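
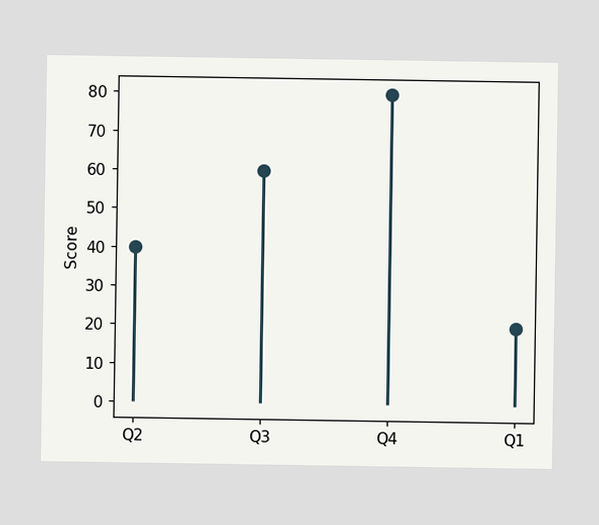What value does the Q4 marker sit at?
80

The Q4 marker sits at 80.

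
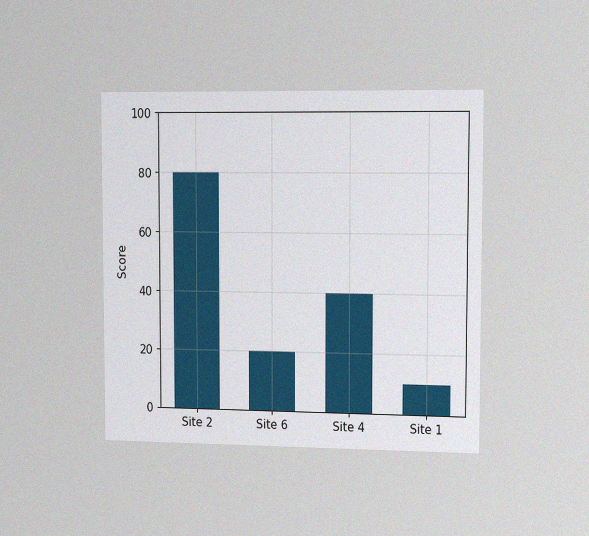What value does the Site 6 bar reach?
20

The chart is viewed slightly from the right, with some photo noise. Reading along the chart's y-axis, the Site 6 bar reaches 20.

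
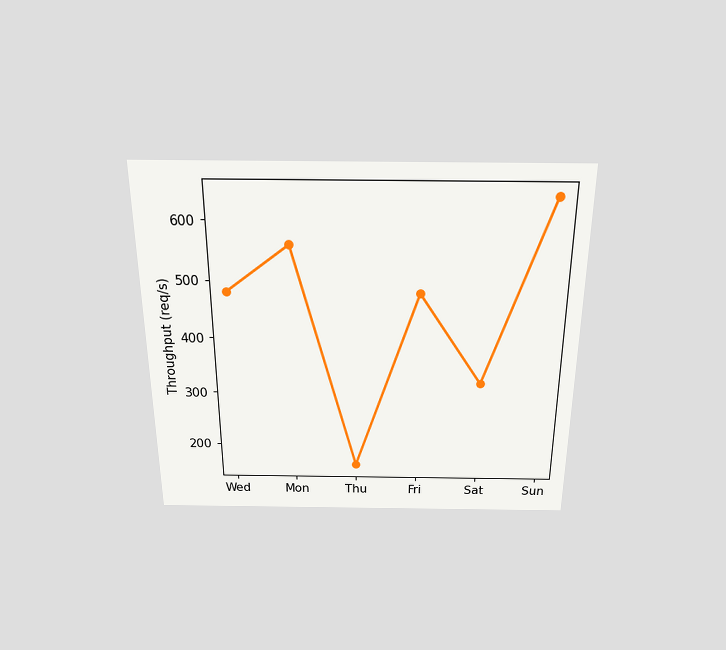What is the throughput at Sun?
640req/s

The chart is viewed slightly from above. At Sun, the line is at 640req/s.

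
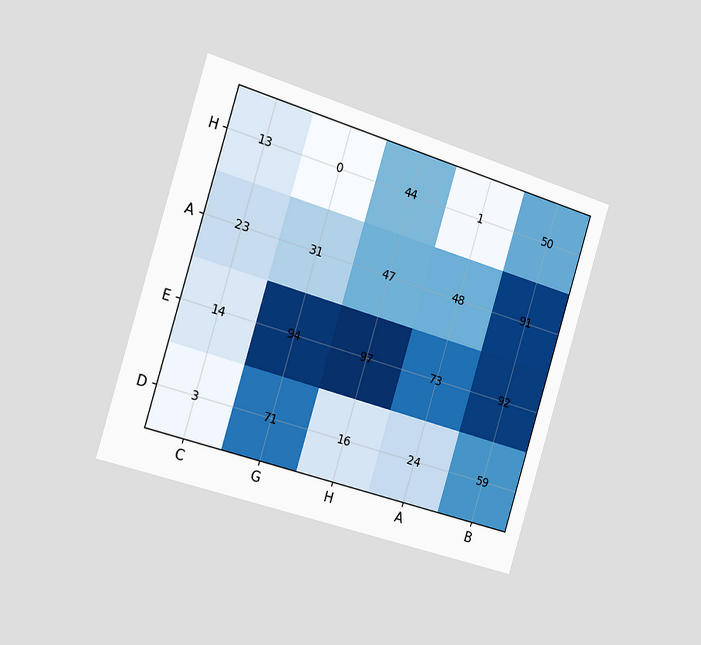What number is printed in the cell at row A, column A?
48

The chart is tilted about 17° clockwise and viewed slightly from the left. The (A, A) cell reads 48.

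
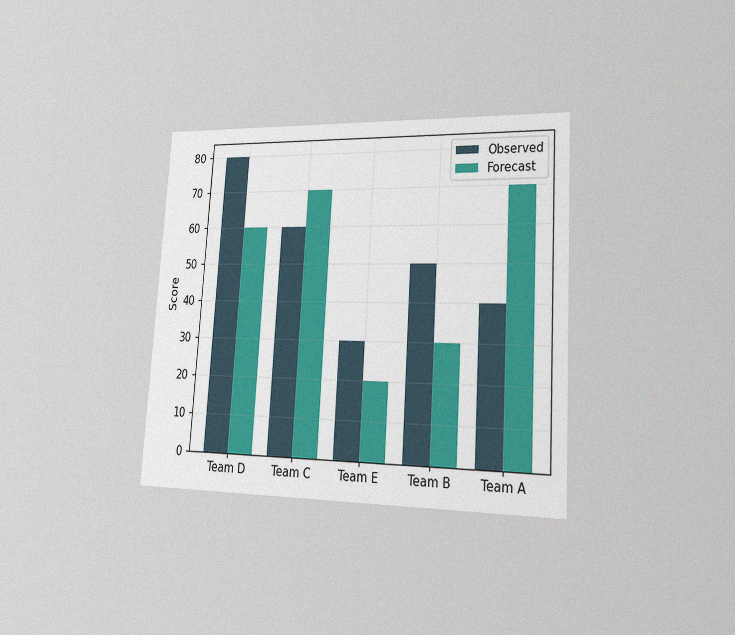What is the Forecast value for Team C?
The chart is tilted about 4° clockwise and viewed slightly from the right, with some photo noise. The Forecast bar at Team C reaches 70 on the y-axis.

70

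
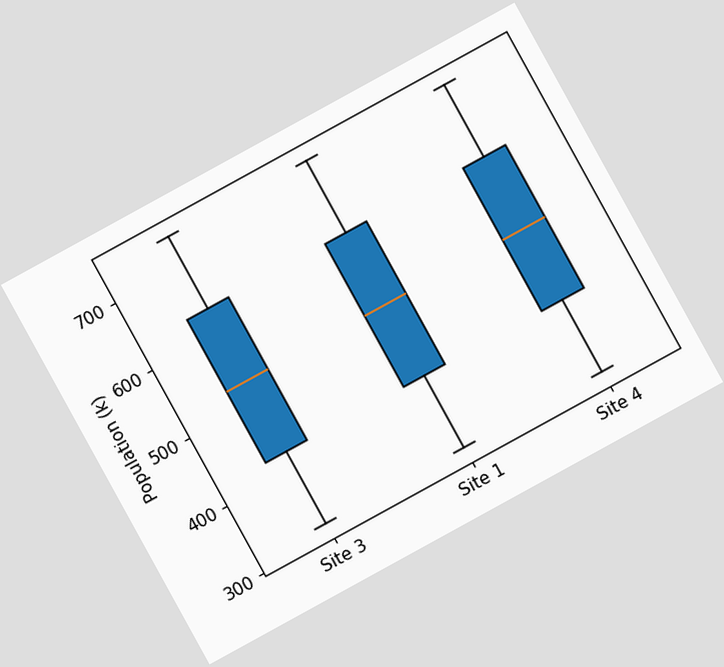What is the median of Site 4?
530k

The chart is tilted about 29° counter-clockwise. The median line in the Site 4 box sits at 530k.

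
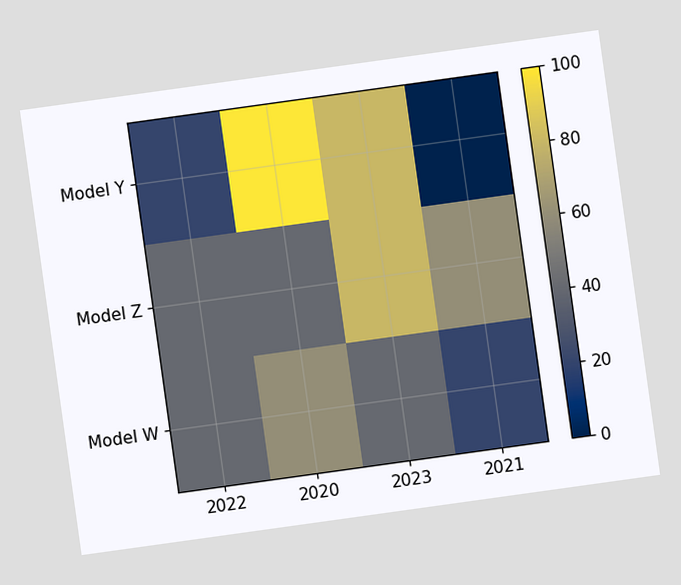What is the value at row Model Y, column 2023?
80

The chart is tilted about 8° counter-clockwise. Matching cell (Model Y, 2023) against the colorbar gives 80.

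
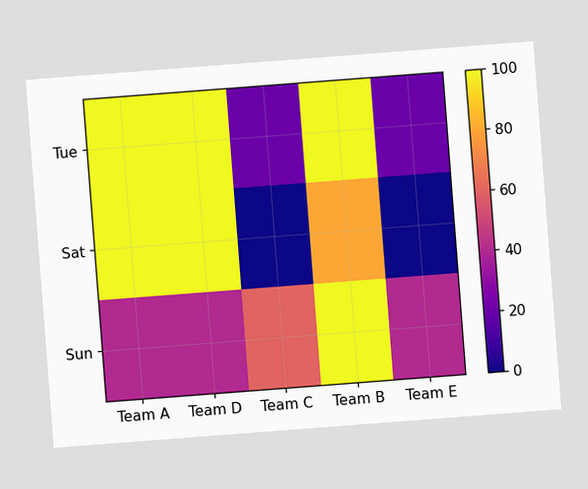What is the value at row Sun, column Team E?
The chart is tilted about 4° counter-clockwise. Matching cell (Sun, Team E) against the colorbar gives 40.

40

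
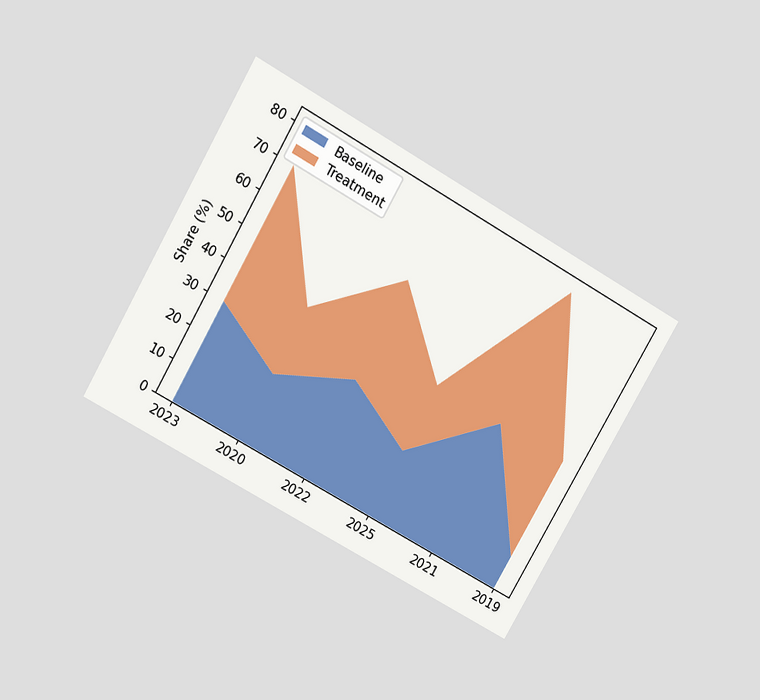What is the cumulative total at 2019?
40%

The chart is tilted about 30° clockwise and viewed slightly from above. The stacked total at 2019 reaches 40%.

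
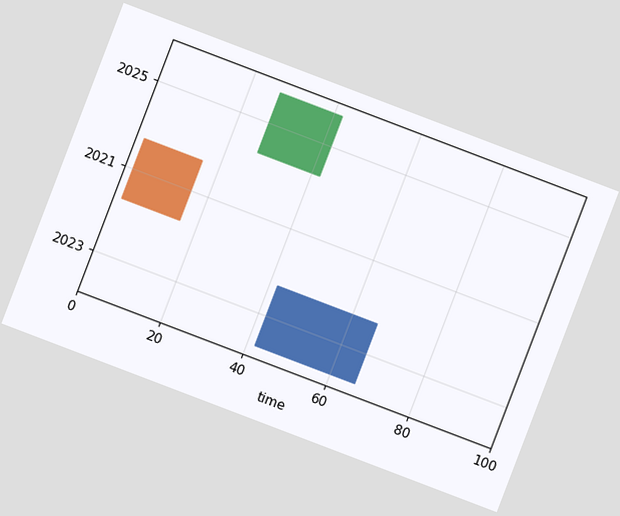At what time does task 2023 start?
The chart is tilted about 21° clockwise. The 2023 bar begins at t=42.

42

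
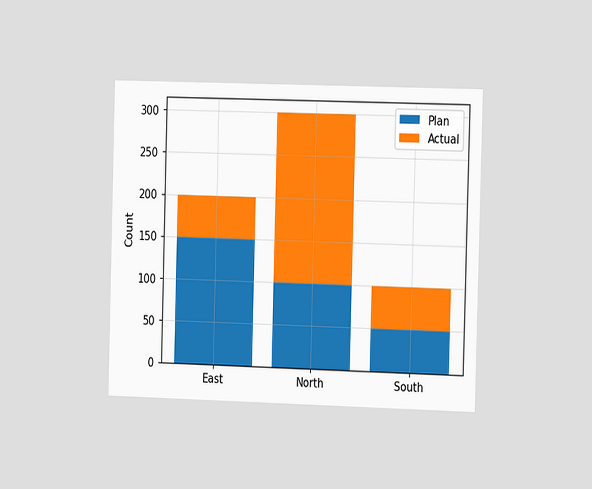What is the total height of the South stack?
The chart is viewed slightly from the right. The South stack's top reaches 100 on the y-axis.

100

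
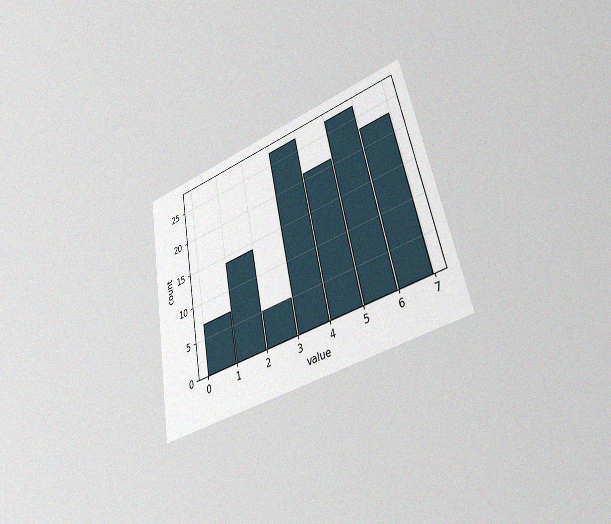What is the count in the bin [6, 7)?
23

The chart is tilted about 11° counter-clockwise and viewed at a slight angle, with some photo noise. The [6, 7) bin has height 23.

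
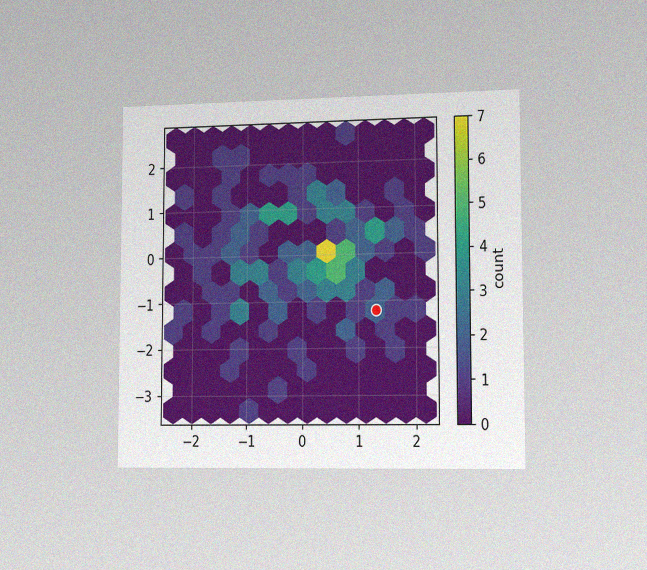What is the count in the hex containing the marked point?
2

The chart is viewed slightly from the right, with some photo noise. The marked hex reads 2 on the colorbar.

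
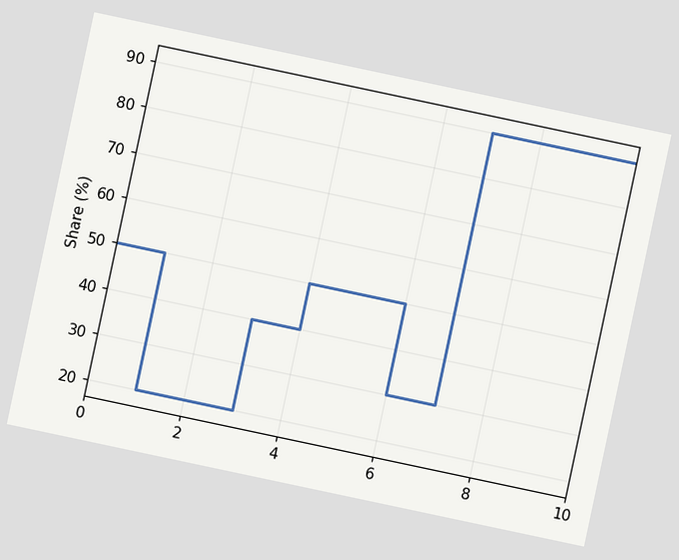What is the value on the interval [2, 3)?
20%

The chart is tilted about 12° clockwise. On [2, 3) the step sits at 20%.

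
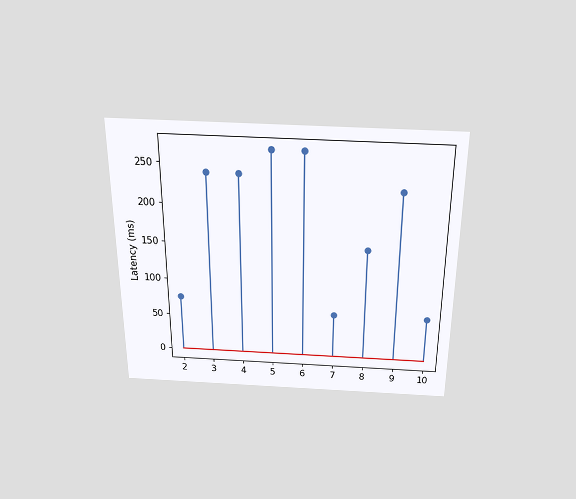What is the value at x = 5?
270ms

The chart is viewed slightly from above. The stem at x=5 reaches 270ms.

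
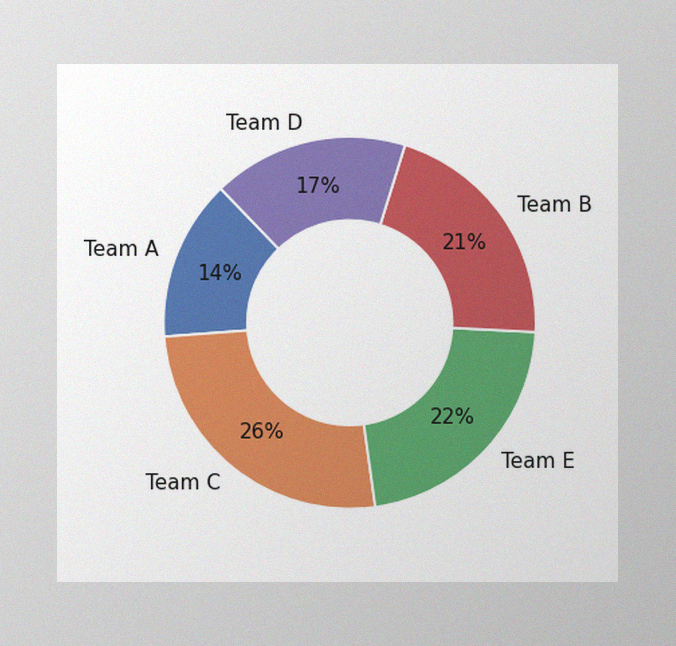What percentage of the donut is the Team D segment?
The image has some photo noise and uneven lighting. The Team D segment takes up 17% of the ring.

17%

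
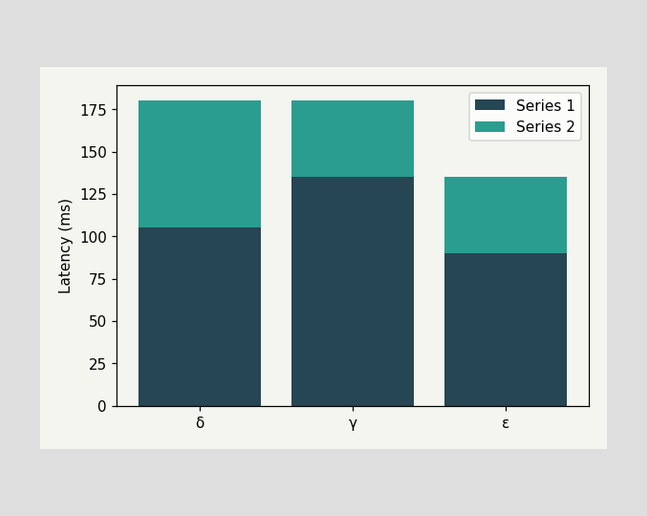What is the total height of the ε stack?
The ε stack's top reaches 135ms on the y-axis.

135ms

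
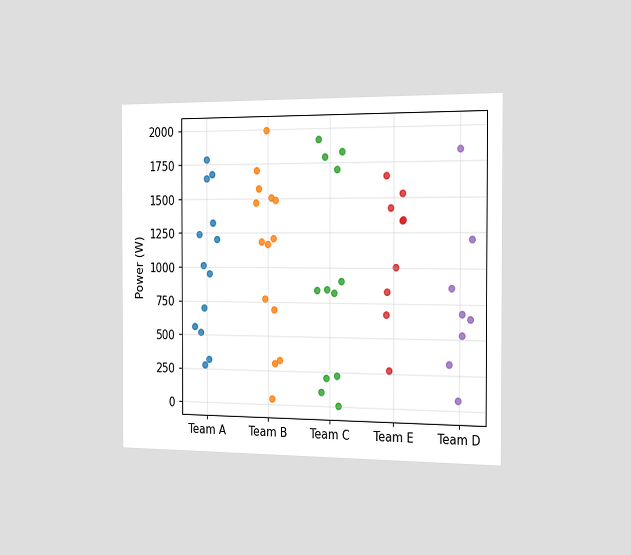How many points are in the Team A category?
13

The chart is viewed slightly from the right. Counting the markers in the Team A column gives 13.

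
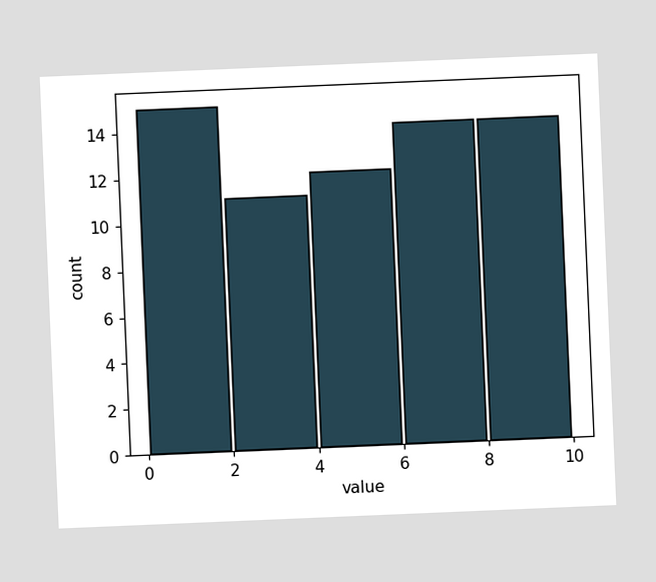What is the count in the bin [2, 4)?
11

The chart is tilted about 2° counter-clockwise. The [2, 4) bin has height 11.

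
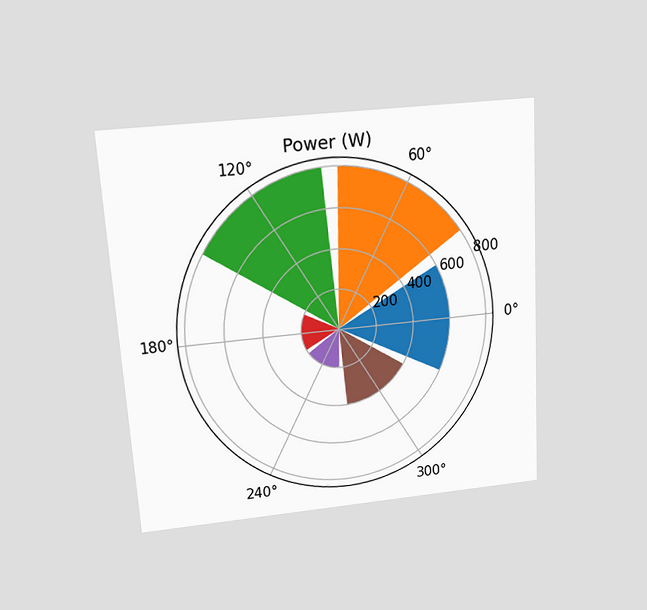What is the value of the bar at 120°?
The chart is tilted about 4° counter-clockwise and viewed slightly from above. The bar at 120° reaches 800W on the radial axis.

800W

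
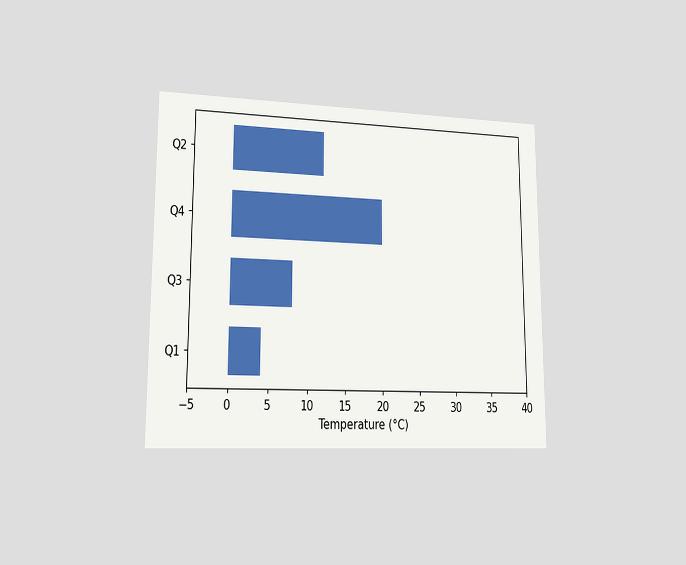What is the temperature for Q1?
The chart is viewed slightly from the left. Reading along the chart's x-axis, the Q1 bar reaches 4°C.

4°C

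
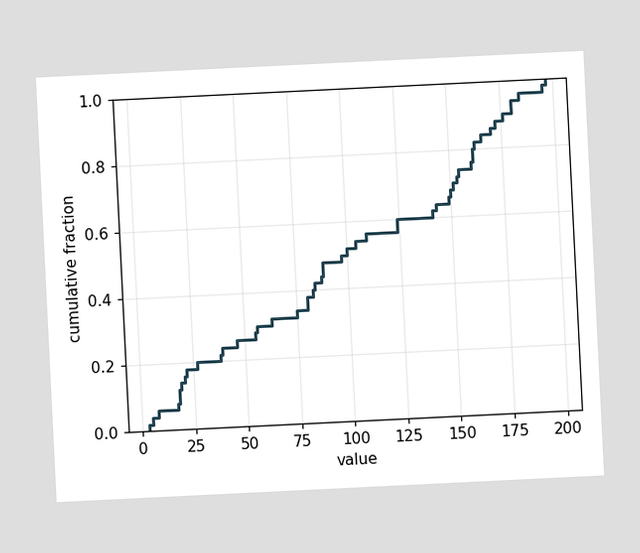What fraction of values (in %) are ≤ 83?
The chart is tilted about 3° counter-clockwise. At x=83 the ECDF step is at 40%.

40%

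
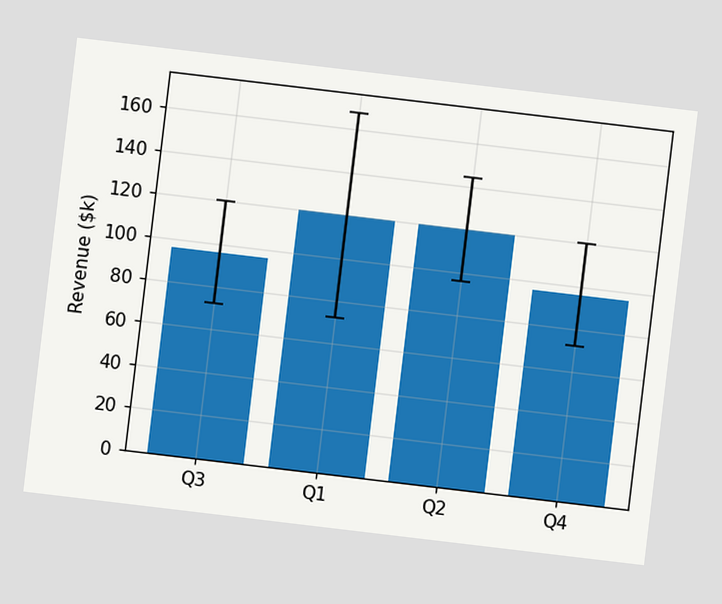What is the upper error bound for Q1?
$168k

The chart is tilted about 7° clockwise. The Q1 bar's upper whisker reaches $168k.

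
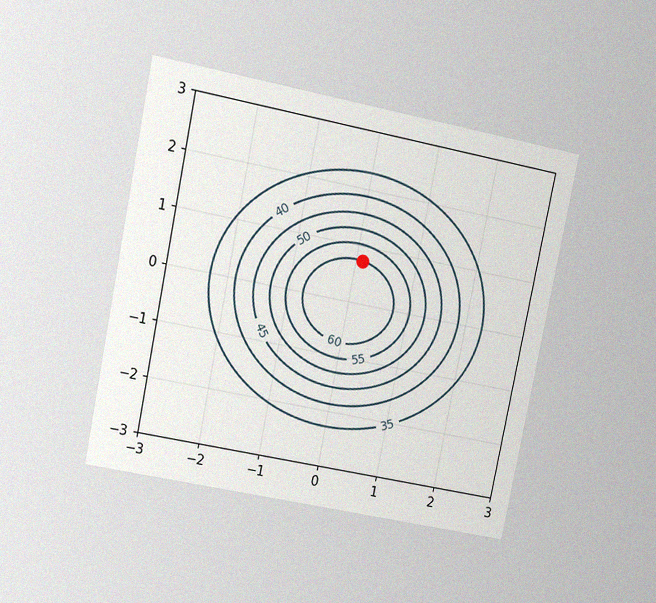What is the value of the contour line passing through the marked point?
The chart is tilted about 11° clockwise and viewed at a slight angle, with some photo noise. The marked point sits on the contour labelled 60.

60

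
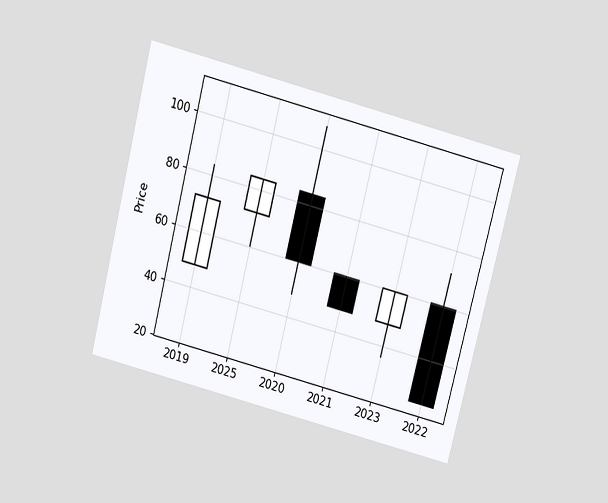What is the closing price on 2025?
84

The chart is tilted about 14° clockwise and viewed slightly from above. The 2025 candle closes at 84.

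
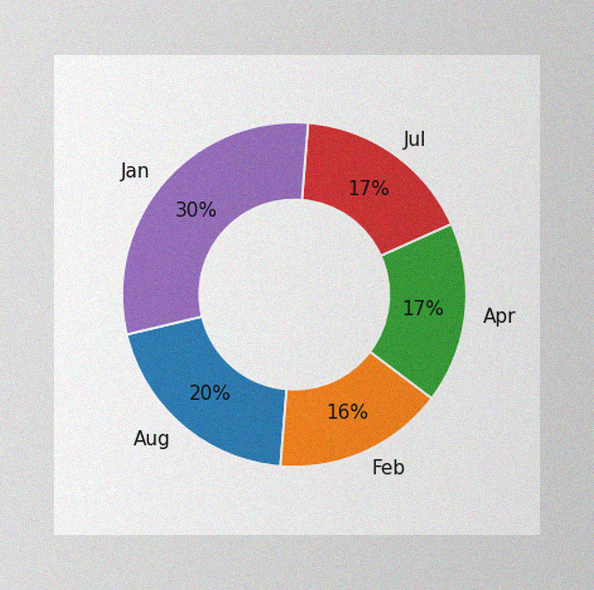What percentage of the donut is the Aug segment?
The image has some photo noise and uneven lighting. The Aug segment takes up 20% of the ring.

20%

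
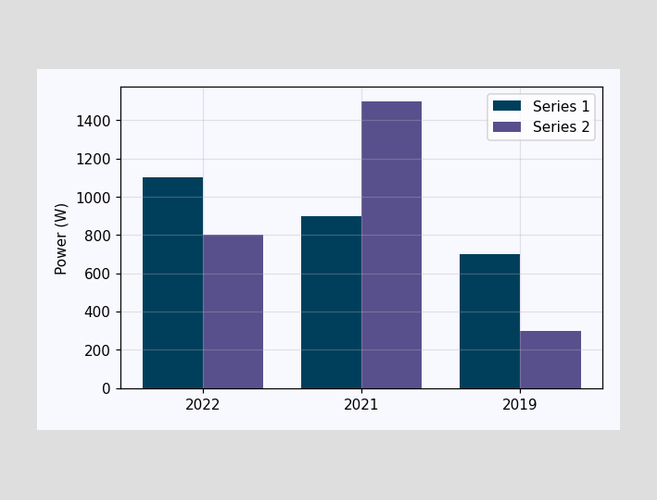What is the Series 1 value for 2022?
The Series 1 bar at 2022 reaches 1100W on the y-axis.

1100W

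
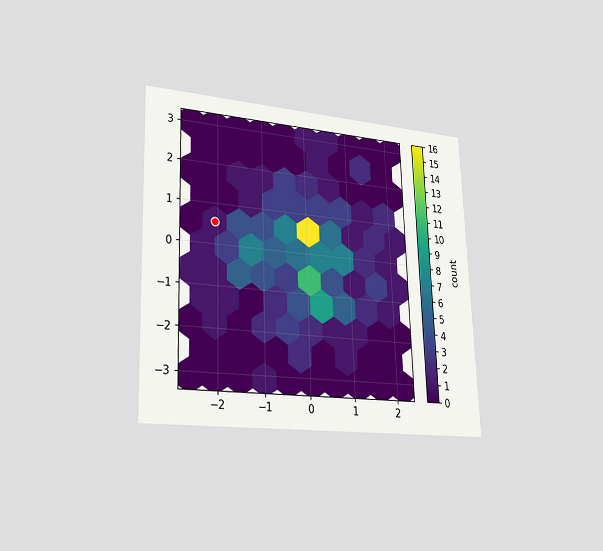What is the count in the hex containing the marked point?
1

The chart is tilted about 2° counter-clockwise and viewed slightly from the left. The marked hex reads 1 on the colorbar.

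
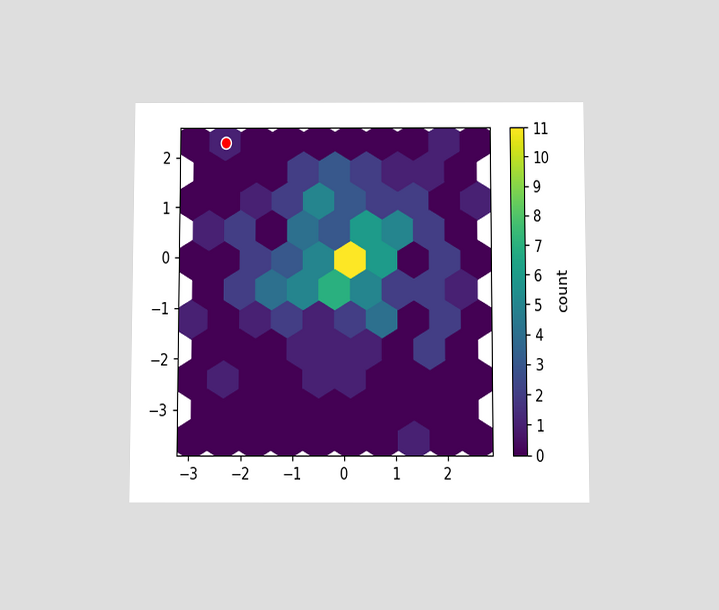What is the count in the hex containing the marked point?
1

The chart is viewed slightly from below. The marked hex reads 1 on the colorbar.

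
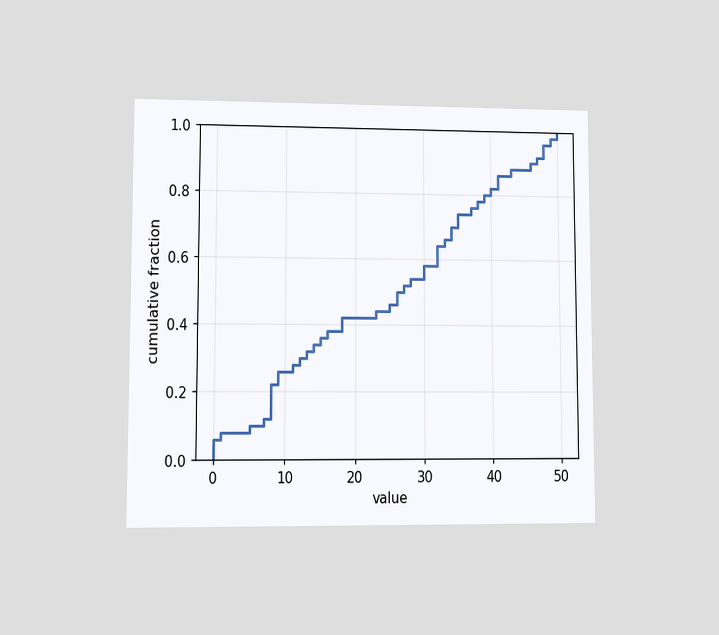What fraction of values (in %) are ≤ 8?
22%

The chart is viewed at a slight angle. At x=8 the ECDF step is at 22%.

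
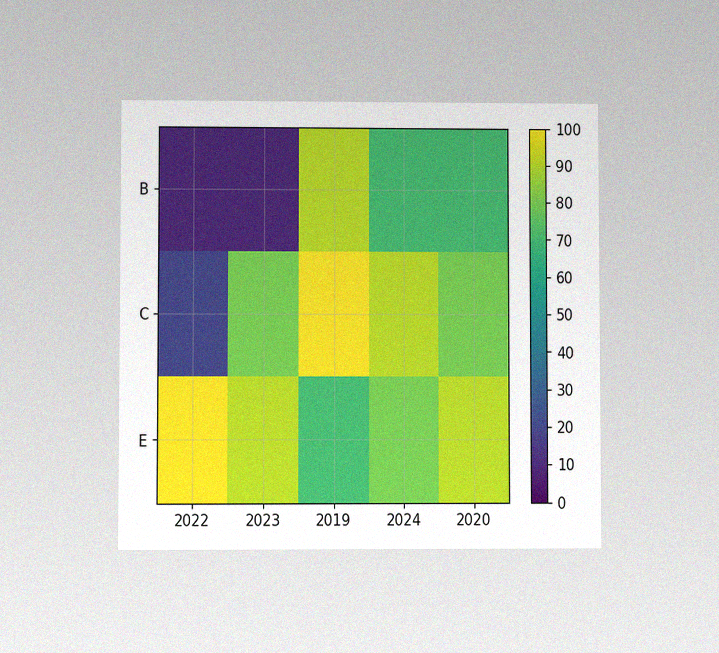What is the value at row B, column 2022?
10

The chart is viewed at a slight angle, with some photo noise. Matching cell (B, 2022) against the colorbar gives 10.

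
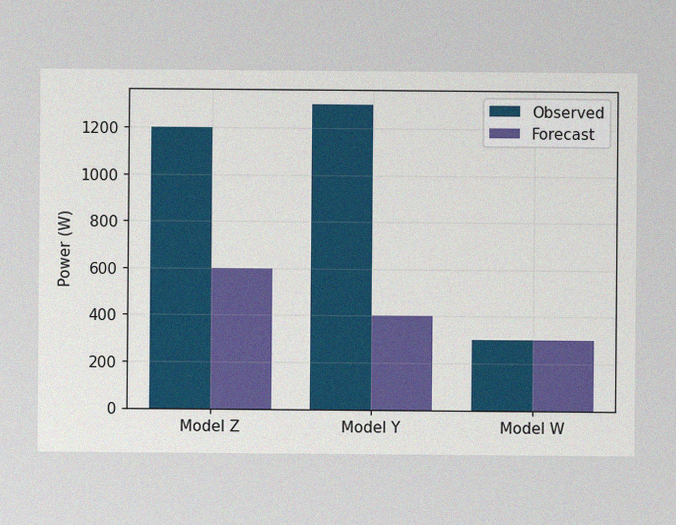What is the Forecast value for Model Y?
The image has some photo noise and uneven lighting. The Forecast bar at Model Y reaches 400W on the y-axis.

400W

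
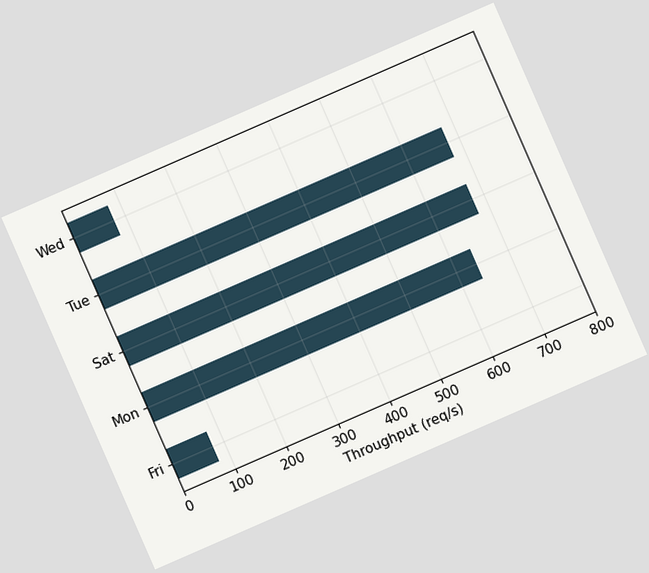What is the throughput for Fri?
80req/s

The chart is tilted about 24° counter-clockwise. Reading along the chart's x-axis, the Fri bar reaches 80req/s.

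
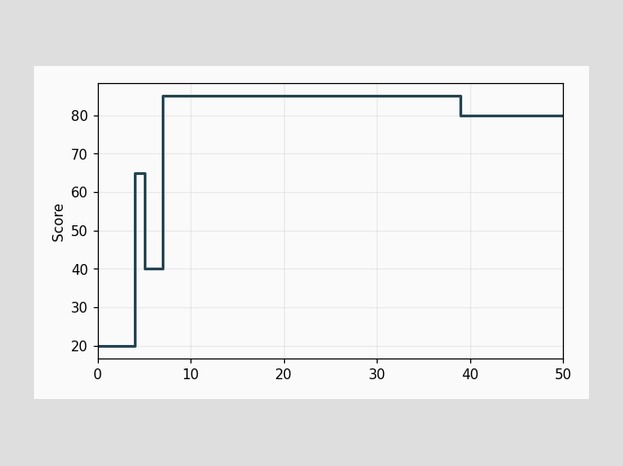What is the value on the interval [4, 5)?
On [4, 5) the step sits at 65.

65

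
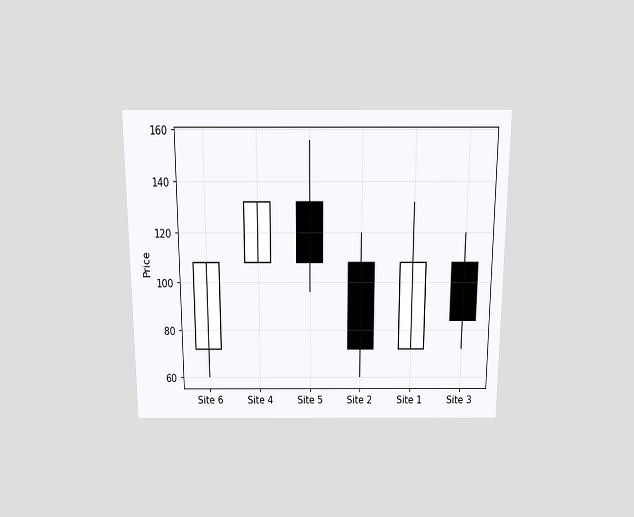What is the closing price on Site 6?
The chart is viewed slightly from above. The Site 6 candle closes at 108.

108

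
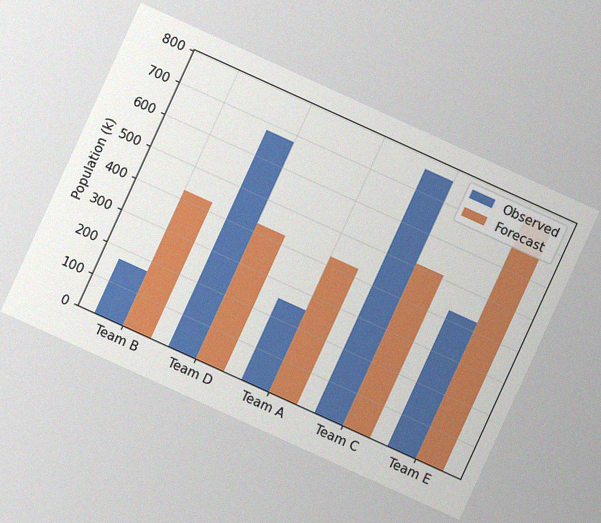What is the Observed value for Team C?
The chart is tilted about 24° clockwise, with some photo noise. The Observed bar at Team C reaches 765k on the y-axis.

765k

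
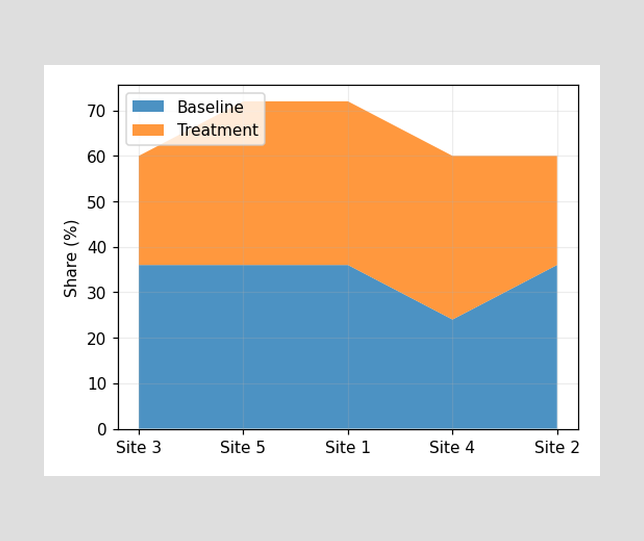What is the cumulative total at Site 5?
The stacked total at Site 5 reaches 72%.

72%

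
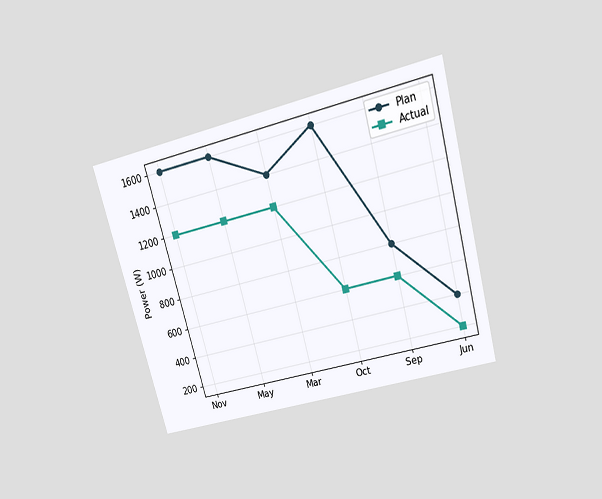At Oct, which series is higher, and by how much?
The chart is tilted about 15° counter-clockwise and viewed slightly from above. At Oct, Plan sits above the other line by 1000W.

Plan, by 1000W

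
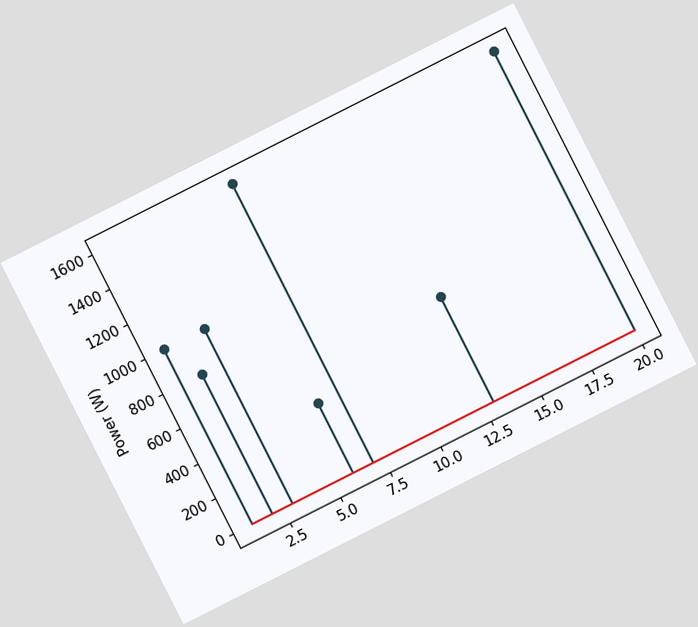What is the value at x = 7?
The chart is tilted about 27° counter-clockwise. The stem at x=7 reaches 1600W.

1600W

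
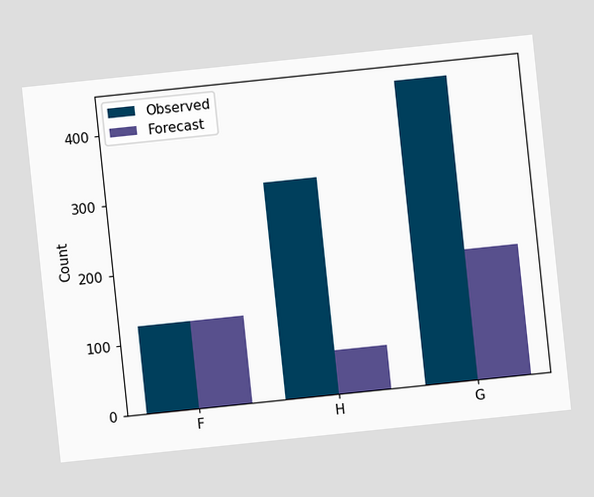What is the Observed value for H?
310

The chart is tilted about 6° counter-clockwise. The Observed bar at H reaches 310 on the y-axis.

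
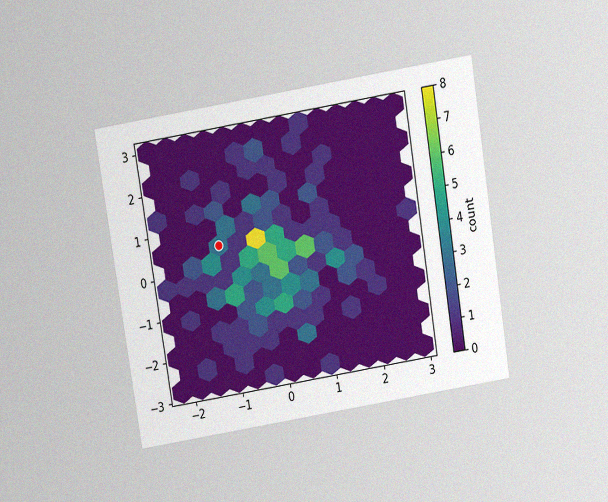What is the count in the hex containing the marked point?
3

The chart is tilted about 9° counter-clockwise and viewed slightly from above, with some photo noise. The marked hex reads 3 on the colorbar.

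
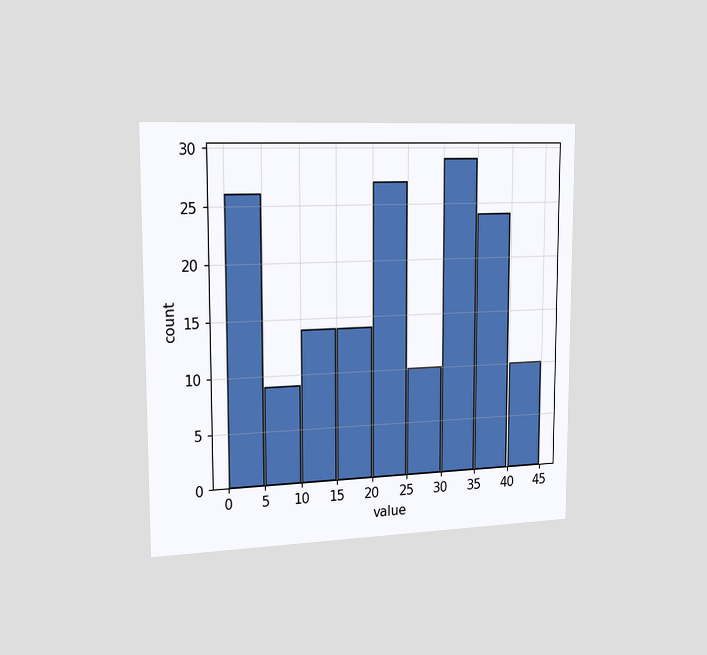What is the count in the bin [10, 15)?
The chart is viewed slightly from the left. The [10, 15) bin has height 14.

14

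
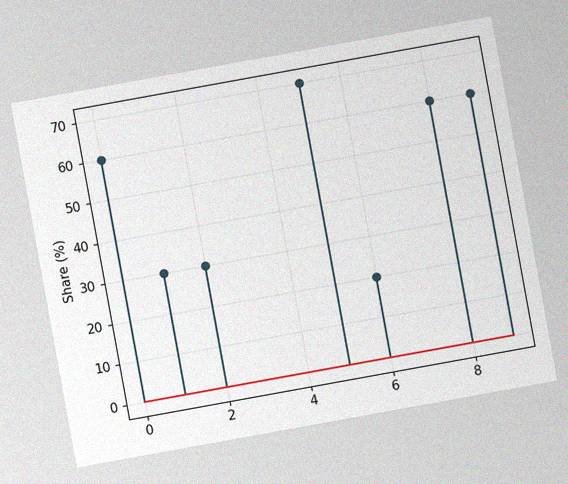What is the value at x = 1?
The chart is tilted about 10° counter-clockwise, with some photo noise. The stem at x=1 reaches 30%.

30%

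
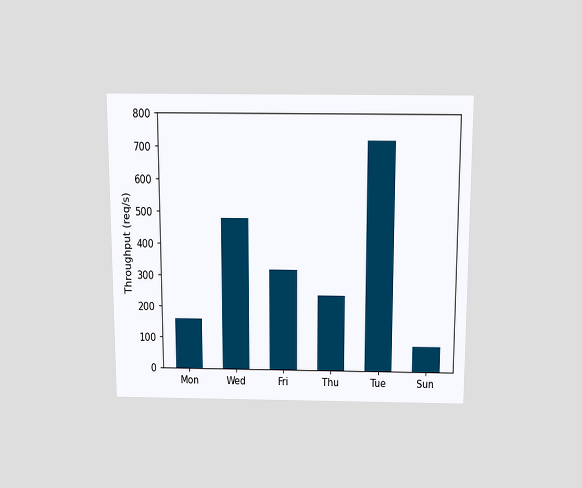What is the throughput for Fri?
320req/s

The chart is viewed slightly from above. Reading along the chart's y-axis, the Fri bar reaches 320req/s.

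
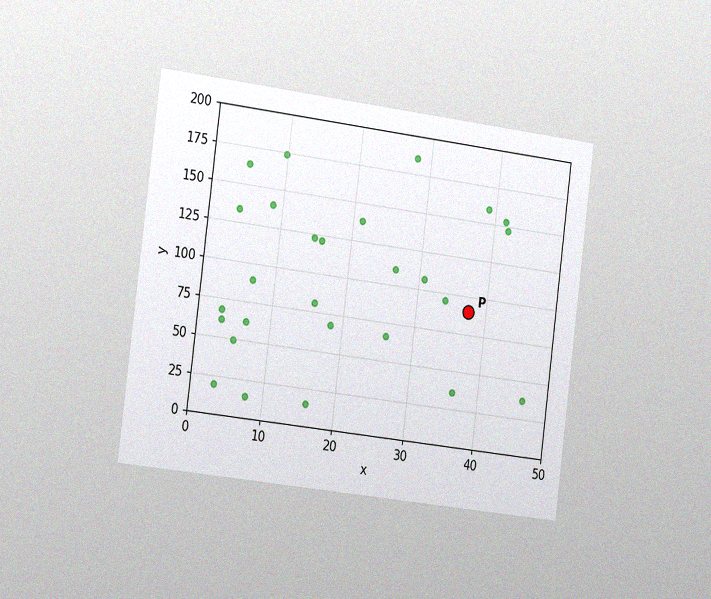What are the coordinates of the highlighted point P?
The chart is tilted about 7° clockwise and viewed slightly from the left, with some photo noise. Following the gridlines from P to each axis, P sits at (37.5, 90).

(37.5, 90)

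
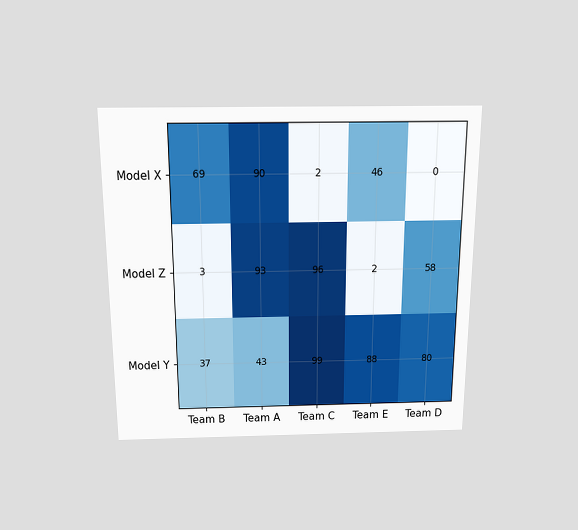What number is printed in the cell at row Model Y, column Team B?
The chart is viewed slightly from above. The (Model Y, Team B) cell reads 37.

37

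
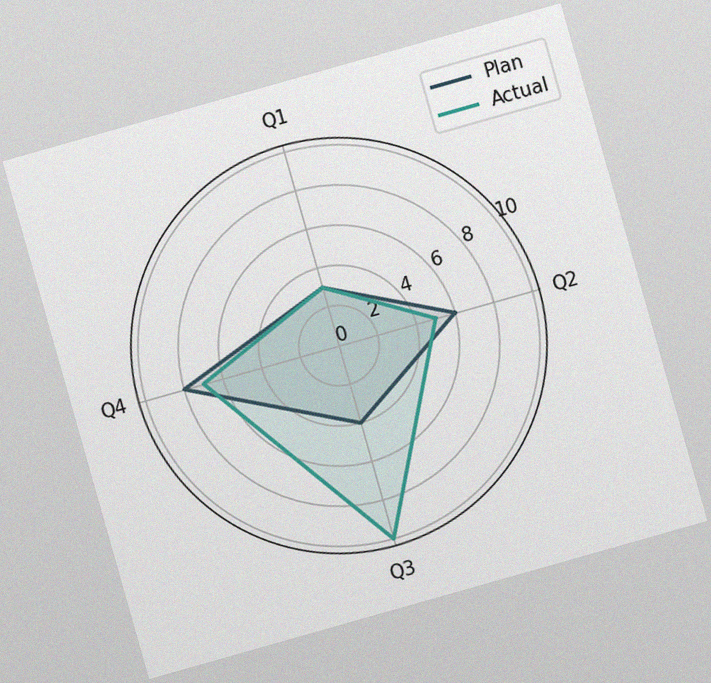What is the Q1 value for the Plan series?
The chart is tilted about 16° counter-clockwise, with some photo noise. On the Q1 axis, Plan reaches 3.

3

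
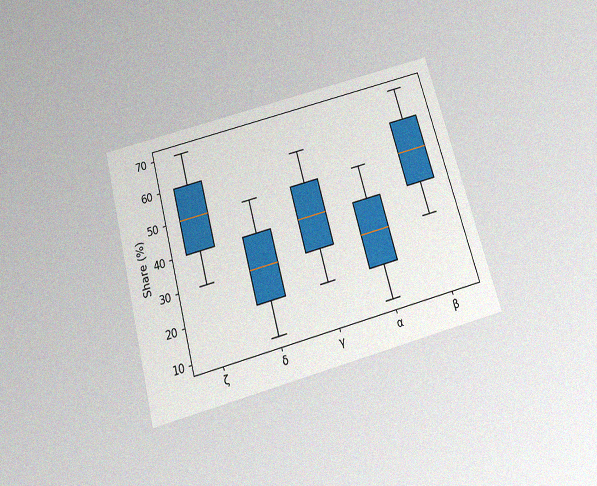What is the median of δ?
30%

The chart is tilted about 15° counter-clockwise and viewed slightly from below, with some photo noise. The median line in the δ box sits at 30%.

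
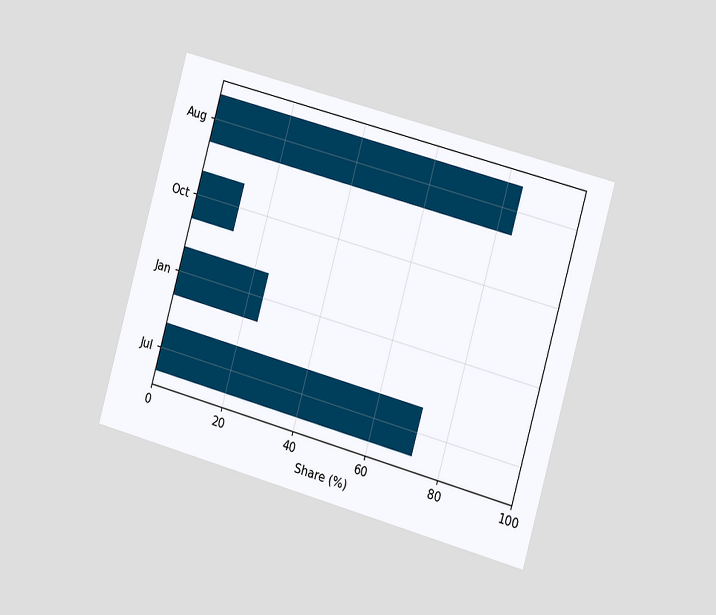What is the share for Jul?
The chart is tilted about 16° clockwise and viewed slightly from the right. Reading along the chart's x-axis, the Jul bar reaches 72%.

72%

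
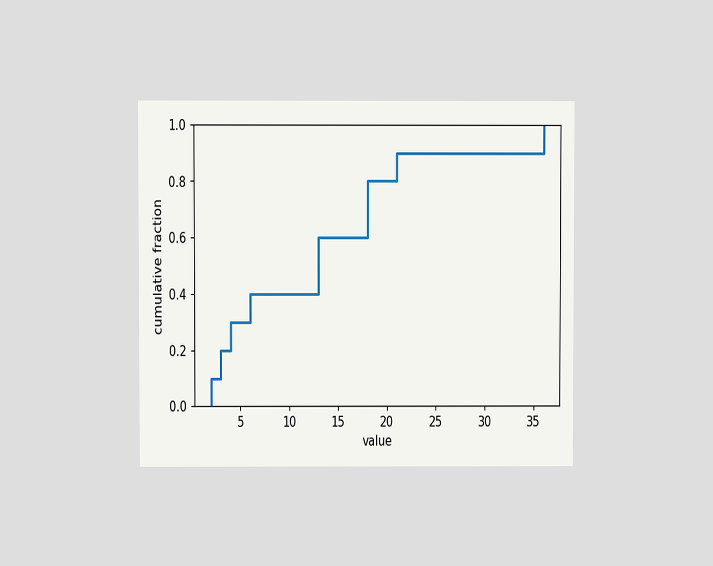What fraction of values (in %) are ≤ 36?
The chart is viewed at a slight angle. At x=36 the ECDF step is at 100%.

100%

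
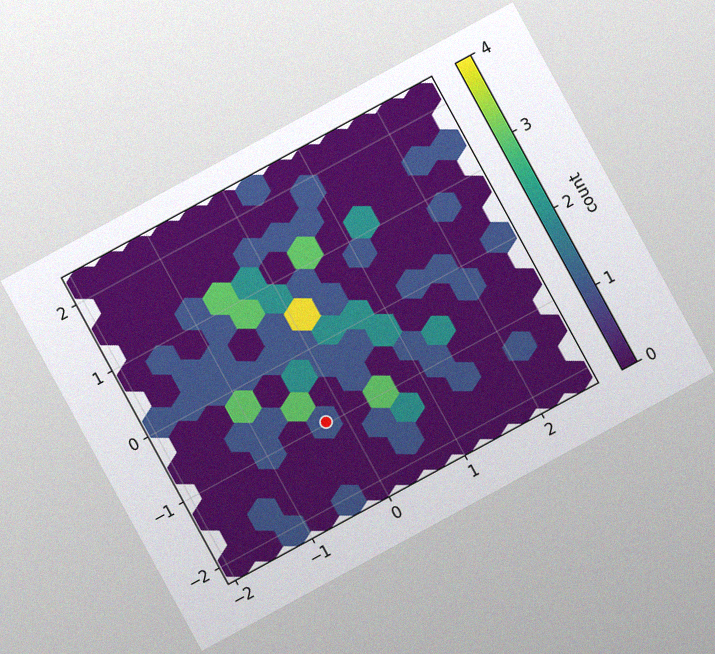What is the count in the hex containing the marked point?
The chart is tilted about 29° counter-clockwise, with some photo noise. The marked hex reads 1 on the colorbar.

1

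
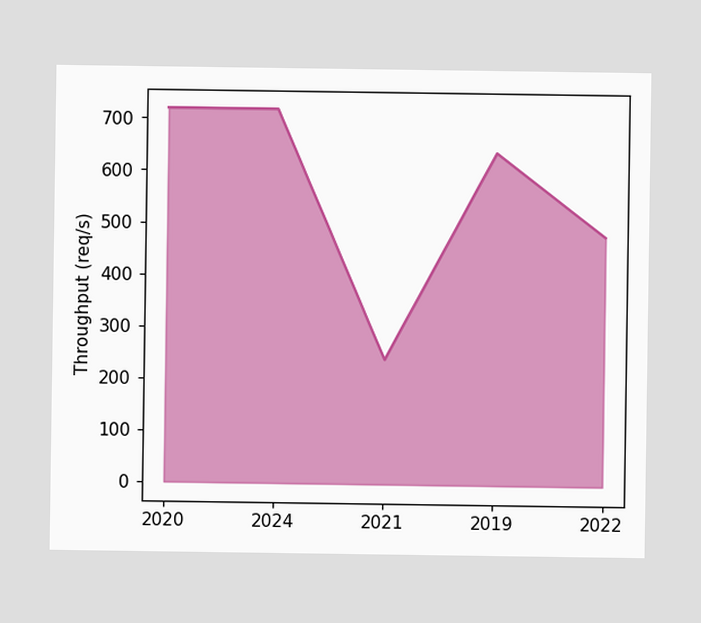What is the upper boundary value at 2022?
At 2022 the upper boundary is at 480req/s.

480req/s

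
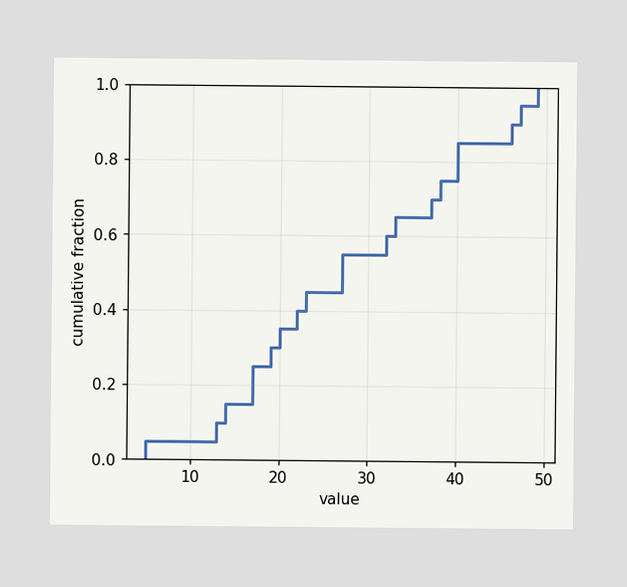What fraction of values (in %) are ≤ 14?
At x=14 the ECDF step is at 15%.

15%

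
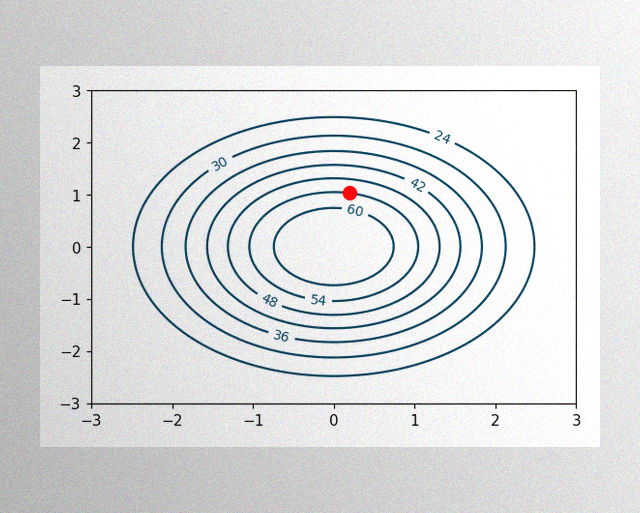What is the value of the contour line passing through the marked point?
The image has some photo noise and uneven lighting. The marked point sits on the contour labelled 54.

54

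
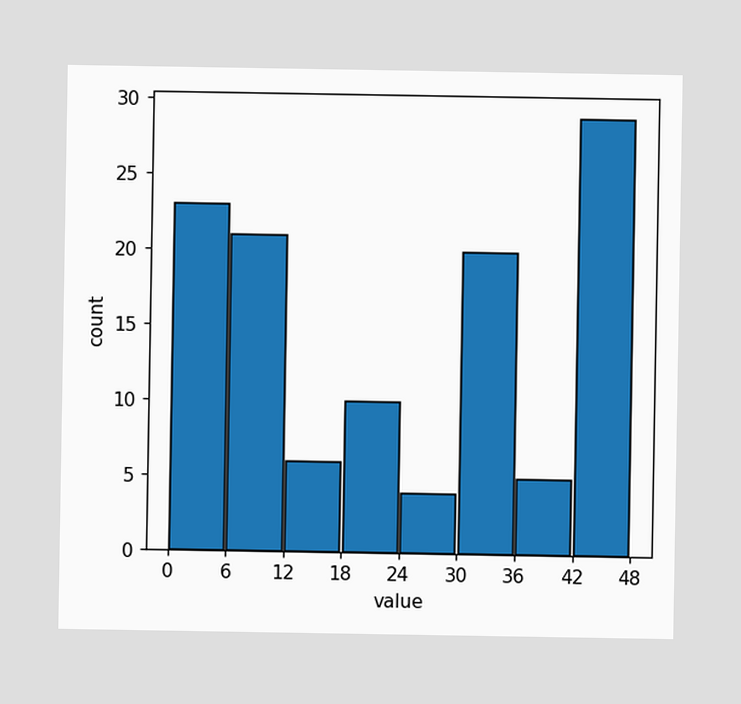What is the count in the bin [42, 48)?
The [42, 48) bin has height 29.

29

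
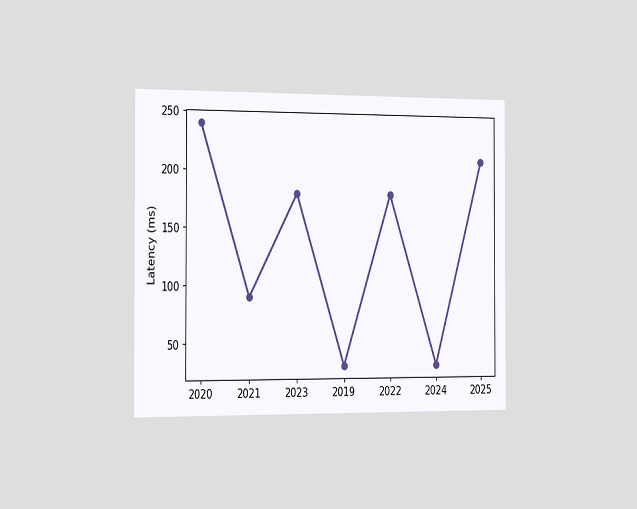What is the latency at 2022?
180ms

The chart is viewed slightly from the left. At 2022, the line is at 180ms.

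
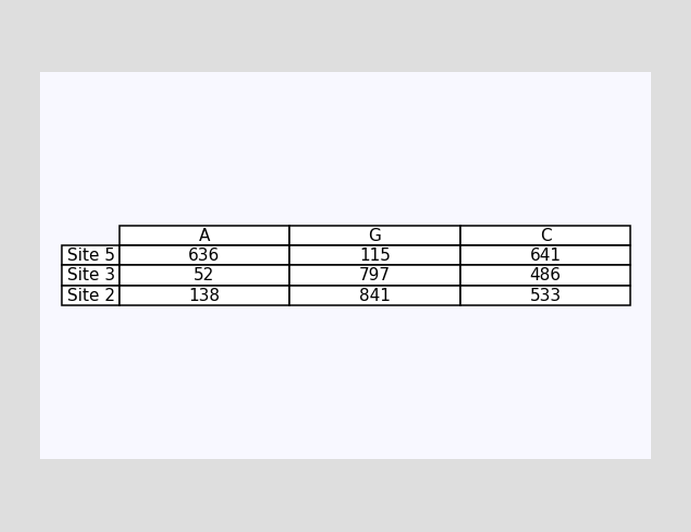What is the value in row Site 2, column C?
The (Site 2, C) cell reads 533.

533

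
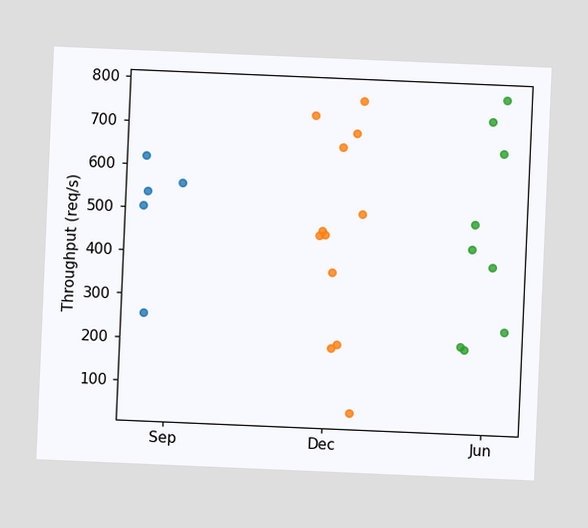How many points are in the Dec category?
12

The chart is tilted about 2° clockwise. Counting the markers in the Dec column gives 12.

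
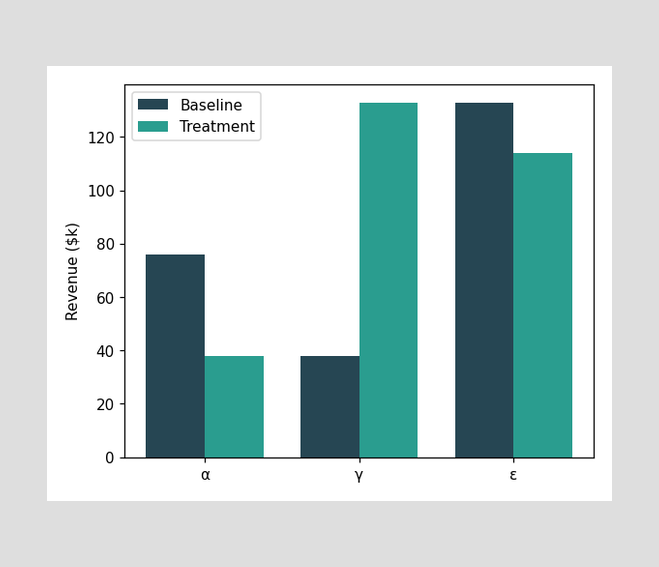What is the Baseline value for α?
$76k

The Baseline bar at α reaches $76k on the y-axis.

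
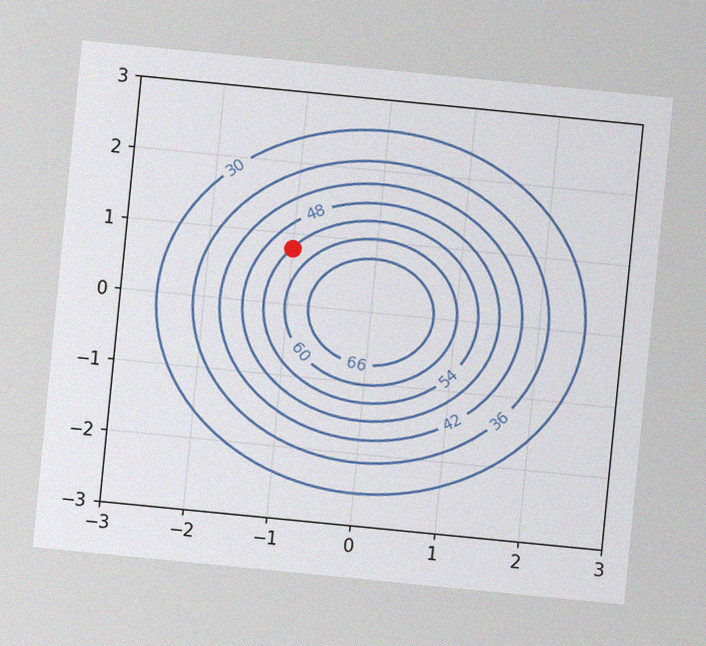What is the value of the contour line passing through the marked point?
The chart is tilted about 6° clockwise, with some photo noise. The marked point sits on the contour labelled 54.

54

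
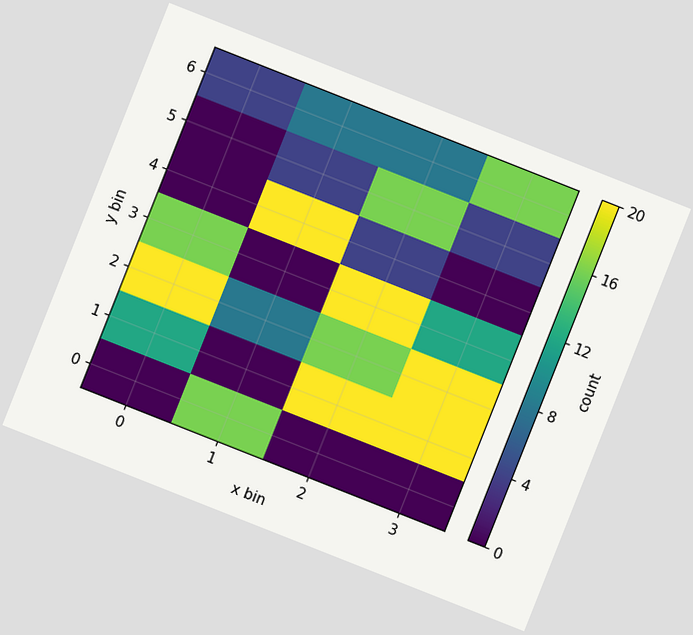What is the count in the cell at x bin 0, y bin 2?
The chart is tilted about 22° clockwise. Matching the cell (0, 2) against the colorbar gives 20.

20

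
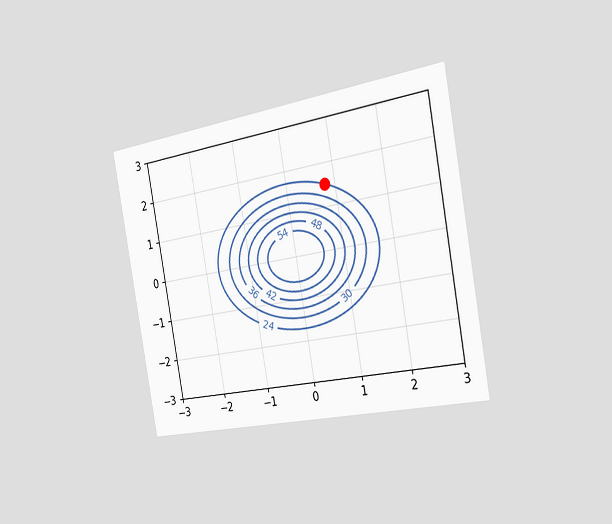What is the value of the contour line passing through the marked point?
24

The chart is tilted about 10° counter-clockwise and viewed slightly from the right. The marked point sits on the contour labelled 24.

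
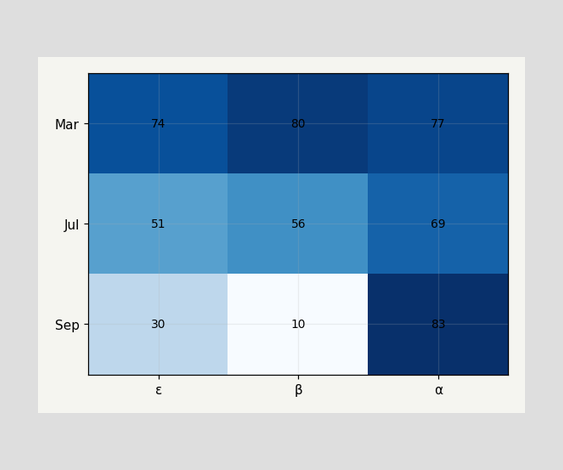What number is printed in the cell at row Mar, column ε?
The (Mar, ε) cell reads 74.

74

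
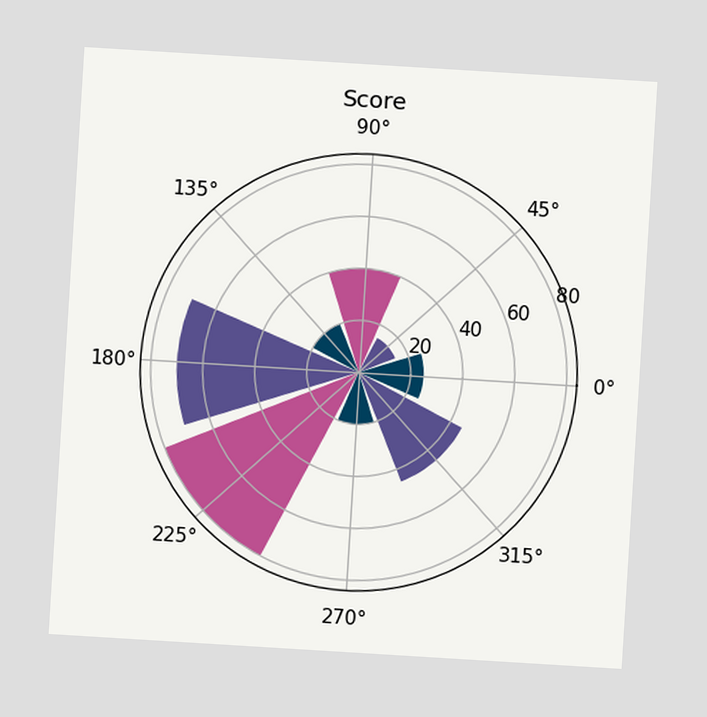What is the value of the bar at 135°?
The chart is tilted about 3° clockwise. The bar at 135° reaches 20 on the radial axis.

20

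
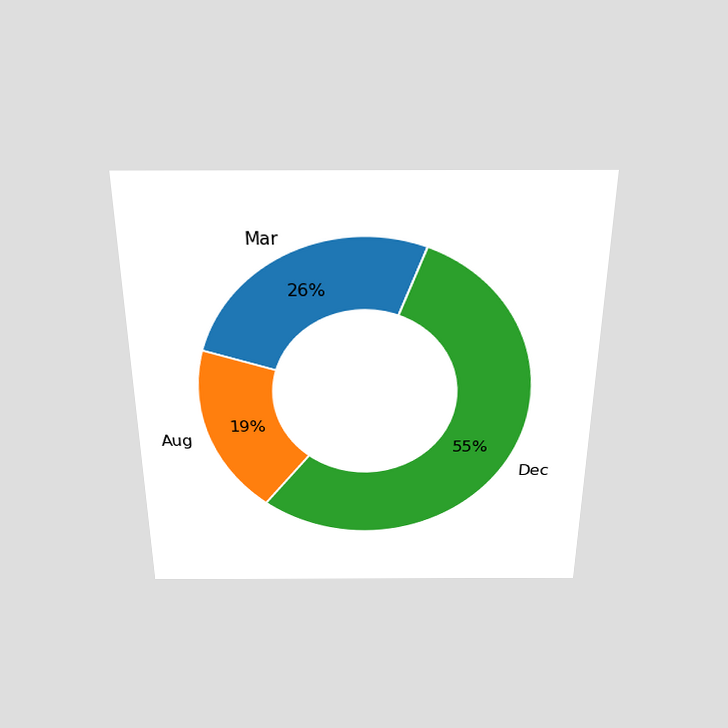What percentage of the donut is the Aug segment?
The chart is viewed slightly from above. The Aug segment takes up 19% of the ring.

19%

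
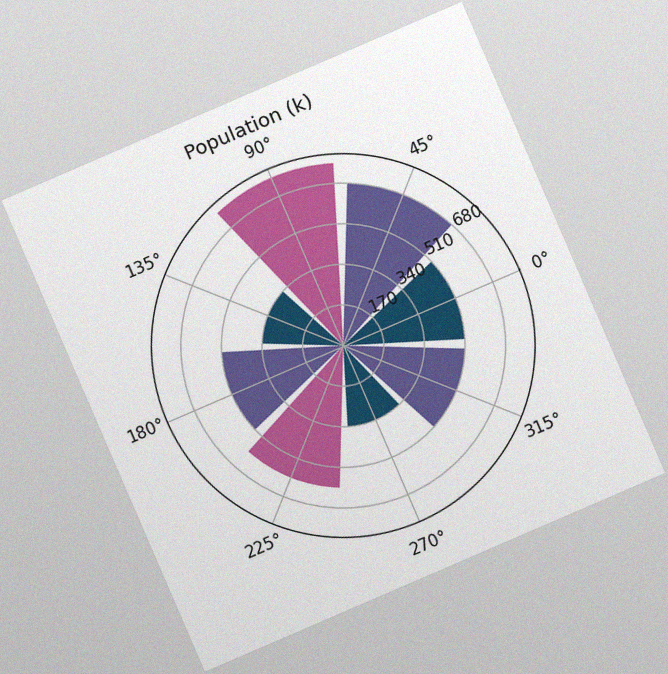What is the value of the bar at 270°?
340k

The chart is tilted about 23° counter-clockwise, with some photo noise. The bar at 270° reaches 340k on the radial axis.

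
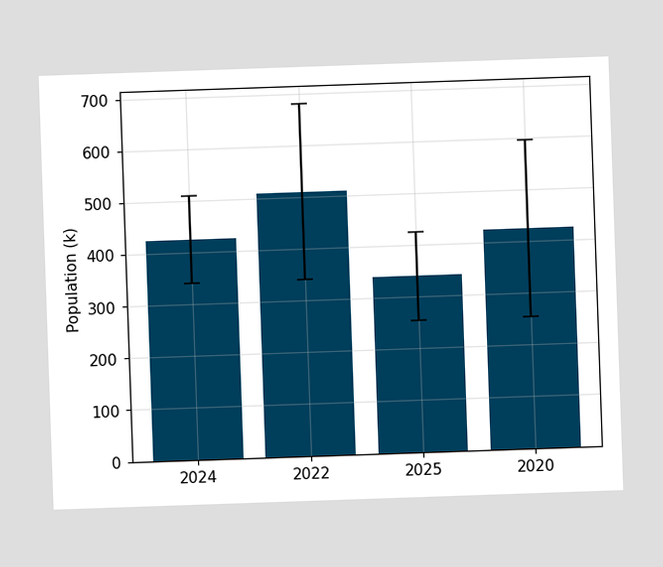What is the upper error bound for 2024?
The 2024 bar's upper whisker reaches 510k.

510k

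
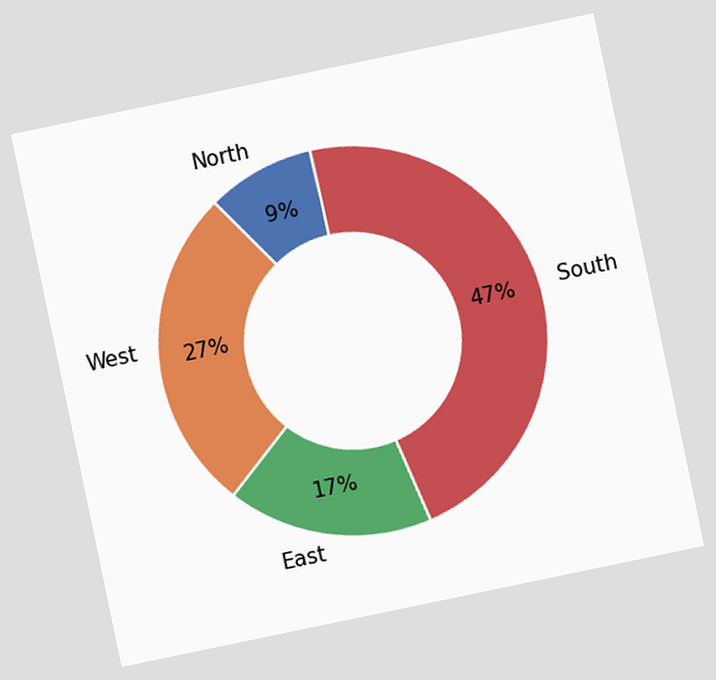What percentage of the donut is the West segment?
The chart is tilted about 12° counter-clockwise. The West segment takes up 27% of the ring.

27%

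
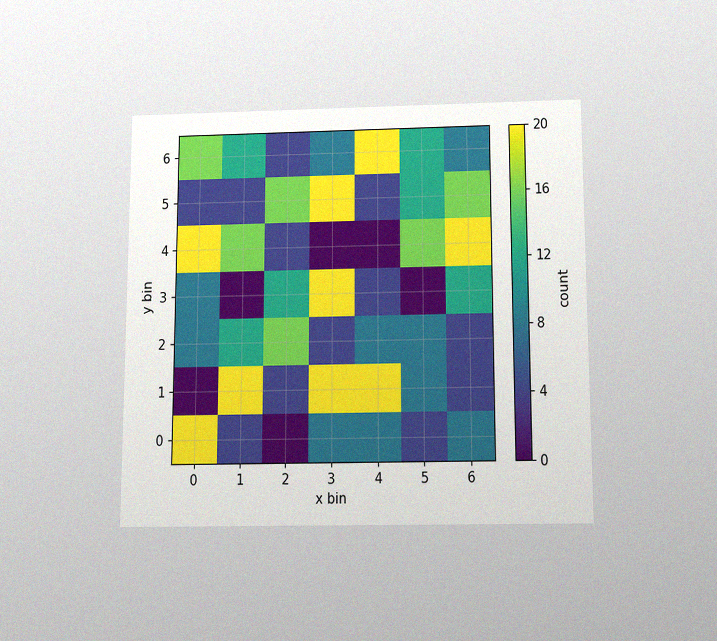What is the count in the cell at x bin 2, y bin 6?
The chart is viewed slightly from below, with some photo noise. Matching the cell (2, 6) against the colorbar gives 4.

4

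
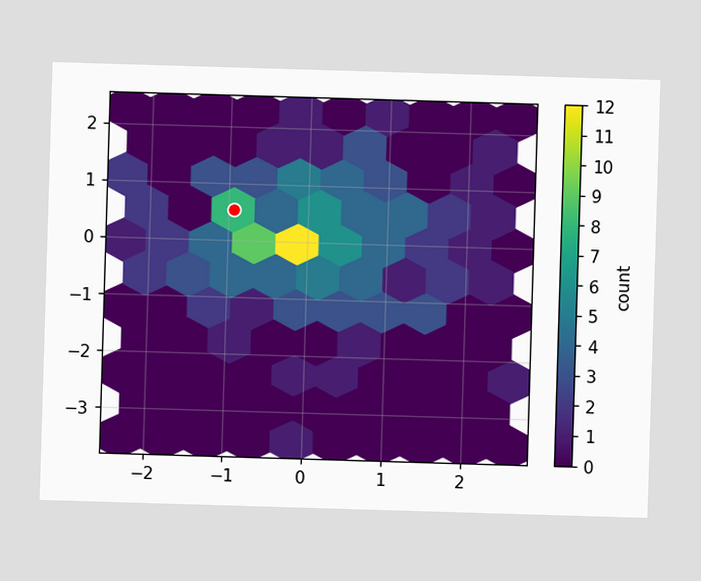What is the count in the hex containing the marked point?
8

The marked hex reads 8 on the colorbar.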